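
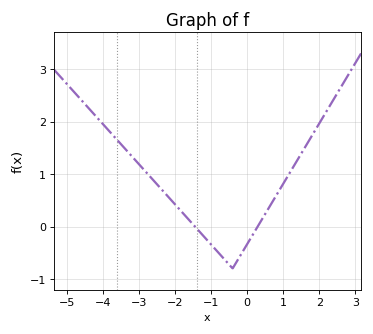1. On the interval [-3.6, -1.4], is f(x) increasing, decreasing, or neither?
decreasing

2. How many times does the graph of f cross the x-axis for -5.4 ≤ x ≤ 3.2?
2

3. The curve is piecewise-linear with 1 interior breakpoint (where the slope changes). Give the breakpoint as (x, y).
(-0.4, -0.8)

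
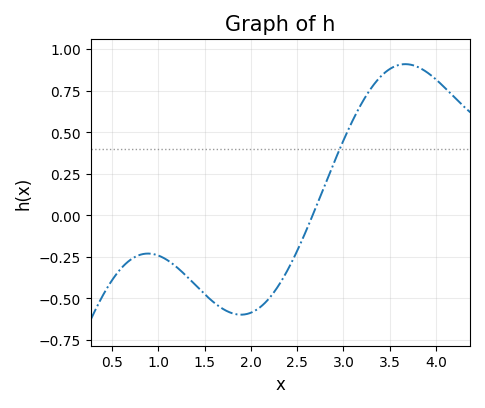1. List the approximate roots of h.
2.67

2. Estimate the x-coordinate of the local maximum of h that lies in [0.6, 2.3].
0.889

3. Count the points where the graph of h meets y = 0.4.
1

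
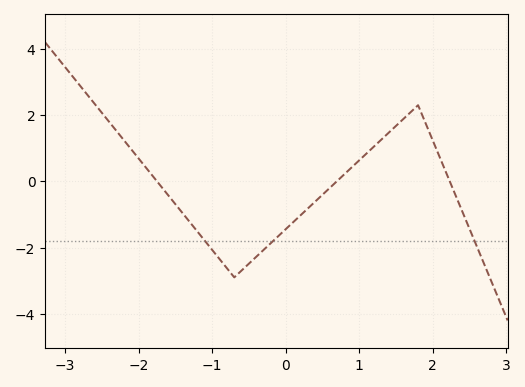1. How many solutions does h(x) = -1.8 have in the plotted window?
3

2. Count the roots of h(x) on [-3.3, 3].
3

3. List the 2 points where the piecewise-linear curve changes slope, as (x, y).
(-0.7, -2.9); (1.8, 2.3)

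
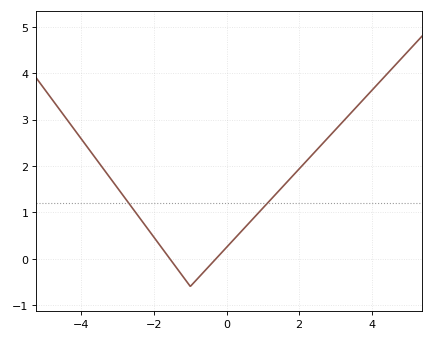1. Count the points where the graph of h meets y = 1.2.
2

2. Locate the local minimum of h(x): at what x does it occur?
-1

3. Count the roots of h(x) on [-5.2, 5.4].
2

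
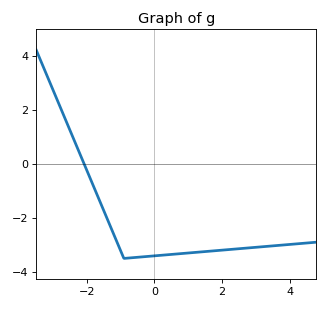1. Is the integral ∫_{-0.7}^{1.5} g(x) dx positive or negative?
negative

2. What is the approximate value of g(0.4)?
-3.4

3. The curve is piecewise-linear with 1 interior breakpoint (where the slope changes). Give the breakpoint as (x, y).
(-0.9, -3.5)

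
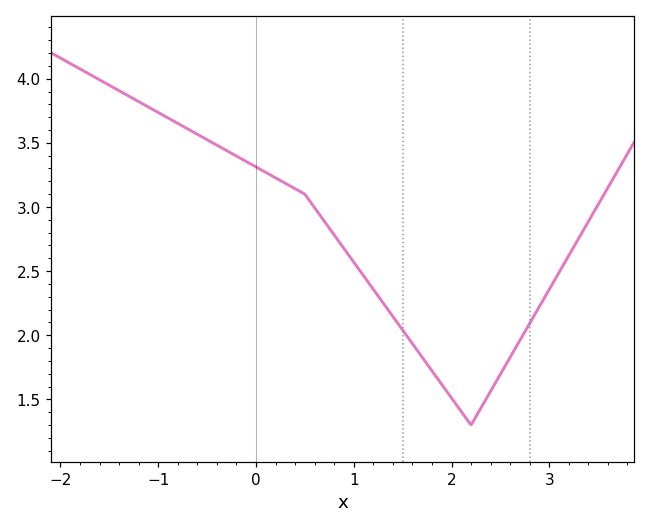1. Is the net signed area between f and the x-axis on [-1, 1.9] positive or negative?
positive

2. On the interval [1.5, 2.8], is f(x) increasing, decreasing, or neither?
neither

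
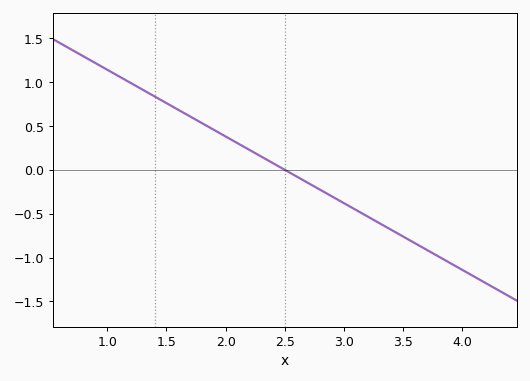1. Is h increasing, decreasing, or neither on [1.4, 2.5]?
decreasing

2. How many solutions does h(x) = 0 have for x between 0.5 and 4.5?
1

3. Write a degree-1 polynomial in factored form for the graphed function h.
y = -0.76(x - 2.5)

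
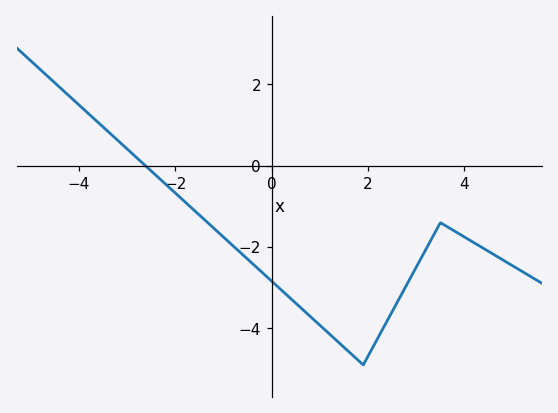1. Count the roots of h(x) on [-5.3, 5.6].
1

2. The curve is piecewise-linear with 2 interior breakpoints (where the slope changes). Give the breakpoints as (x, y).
(1.9, -4.9); (3.5, -1.4)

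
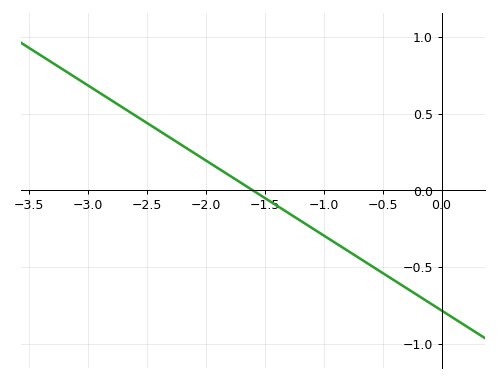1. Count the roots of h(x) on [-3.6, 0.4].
1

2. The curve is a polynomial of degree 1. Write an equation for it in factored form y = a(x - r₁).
y = -0.49(x + 1.6)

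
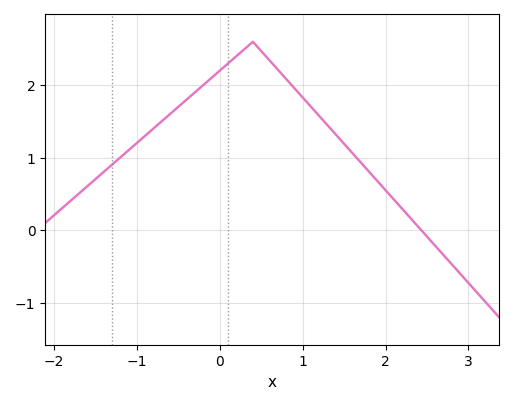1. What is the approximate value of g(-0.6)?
1.6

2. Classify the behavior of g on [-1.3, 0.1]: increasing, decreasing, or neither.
increasing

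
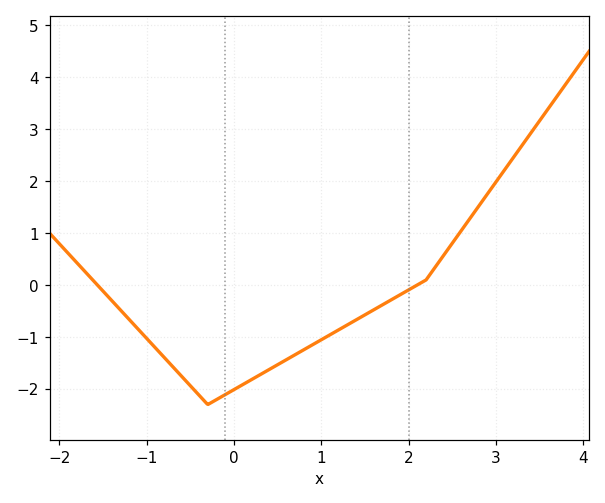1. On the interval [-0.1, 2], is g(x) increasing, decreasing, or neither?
increasing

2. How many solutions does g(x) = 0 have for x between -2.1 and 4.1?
2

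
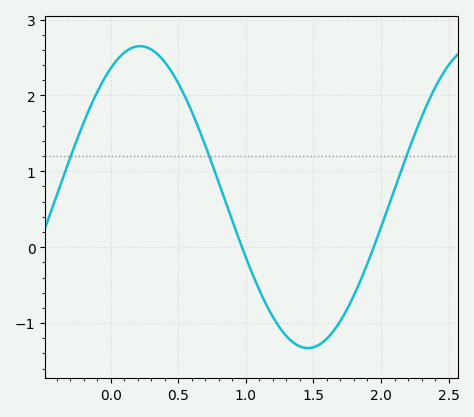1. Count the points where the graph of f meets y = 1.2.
3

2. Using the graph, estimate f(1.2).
-0.918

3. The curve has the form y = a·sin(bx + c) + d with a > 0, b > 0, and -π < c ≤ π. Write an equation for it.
y = 1.99sin(2.53x + 1.02) + 0.66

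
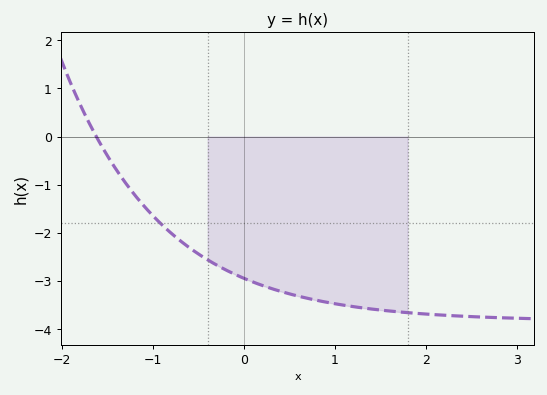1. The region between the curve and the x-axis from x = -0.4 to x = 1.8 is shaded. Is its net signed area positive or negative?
negative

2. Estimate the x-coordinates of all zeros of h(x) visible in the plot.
-1.62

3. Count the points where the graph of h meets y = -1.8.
1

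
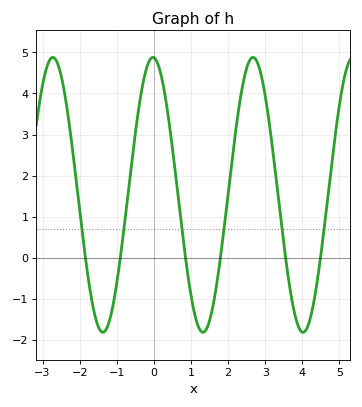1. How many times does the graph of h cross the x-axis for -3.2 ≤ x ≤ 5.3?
6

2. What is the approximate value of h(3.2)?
2.64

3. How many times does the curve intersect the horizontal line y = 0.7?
6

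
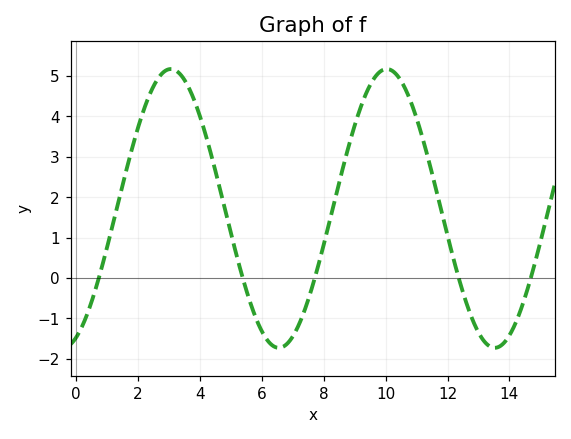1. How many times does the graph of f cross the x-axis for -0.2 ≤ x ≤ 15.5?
5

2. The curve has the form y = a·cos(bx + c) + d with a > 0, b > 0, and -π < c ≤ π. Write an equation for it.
y = 3.45cos(0.9x - 2.75) + 1.72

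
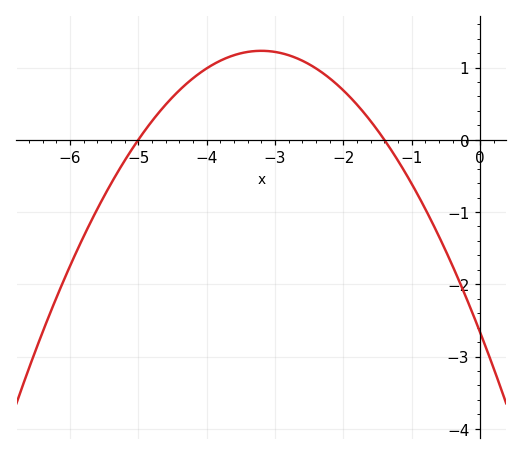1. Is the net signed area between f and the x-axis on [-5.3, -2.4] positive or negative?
positive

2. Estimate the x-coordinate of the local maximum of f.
-3.2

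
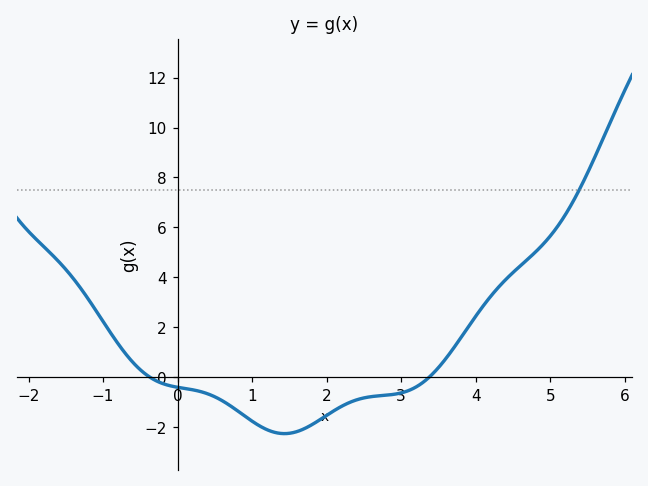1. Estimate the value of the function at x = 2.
-1.54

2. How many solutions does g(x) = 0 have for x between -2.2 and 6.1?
2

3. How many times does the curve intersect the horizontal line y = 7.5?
1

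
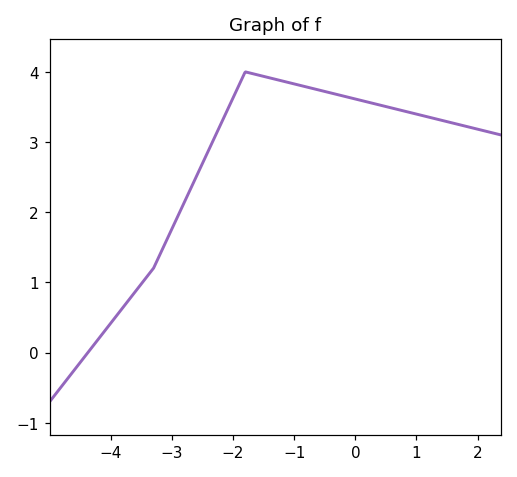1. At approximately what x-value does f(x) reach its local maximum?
-1.8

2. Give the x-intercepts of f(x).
-4.37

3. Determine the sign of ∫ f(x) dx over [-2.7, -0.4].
positive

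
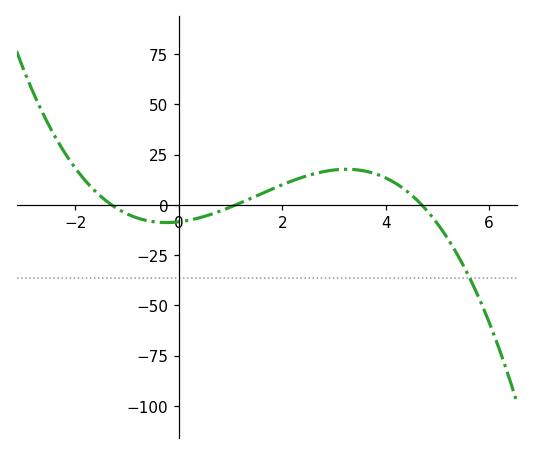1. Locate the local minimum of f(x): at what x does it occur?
-0.2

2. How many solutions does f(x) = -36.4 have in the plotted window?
1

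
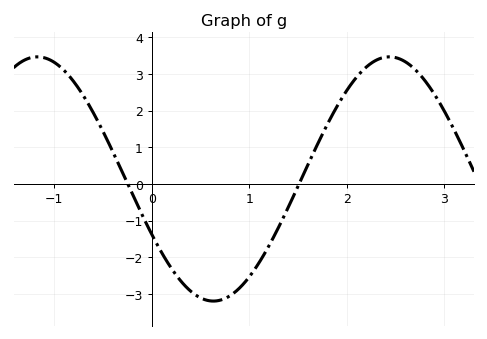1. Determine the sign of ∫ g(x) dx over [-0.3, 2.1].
negative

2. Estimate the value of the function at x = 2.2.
3.2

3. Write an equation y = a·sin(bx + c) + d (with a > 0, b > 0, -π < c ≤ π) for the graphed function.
y = 3.33sin(1.7x - 2.7) + 0.14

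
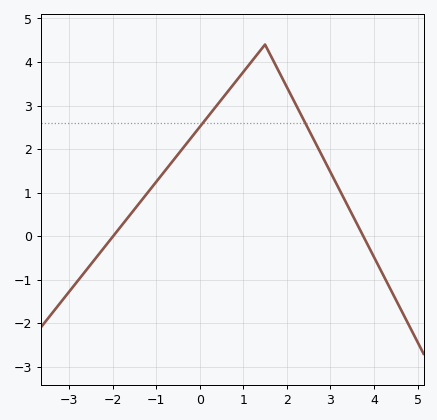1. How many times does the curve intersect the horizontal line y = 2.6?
2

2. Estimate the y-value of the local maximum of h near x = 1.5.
4.4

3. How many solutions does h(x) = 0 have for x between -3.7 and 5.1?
2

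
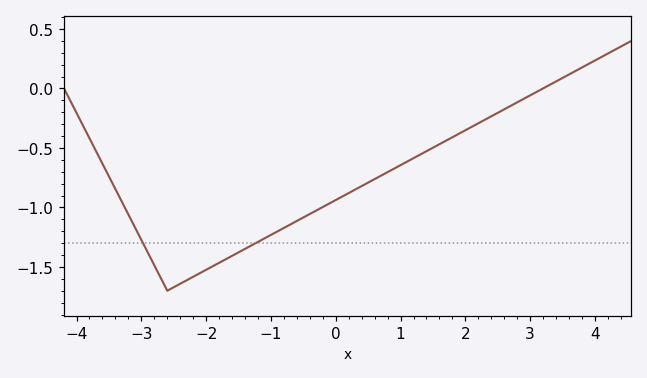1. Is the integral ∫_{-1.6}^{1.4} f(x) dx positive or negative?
negative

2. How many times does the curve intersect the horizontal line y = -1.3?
2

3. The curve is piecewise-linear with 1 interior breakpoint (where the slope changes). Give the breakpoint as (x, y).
(-2.6, -1.7)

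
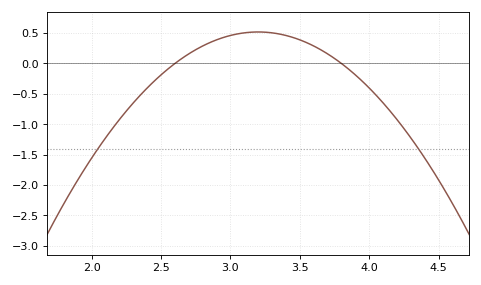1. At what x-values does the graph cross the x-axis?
2.6, 3.8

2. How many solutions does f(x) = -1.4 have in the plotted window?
2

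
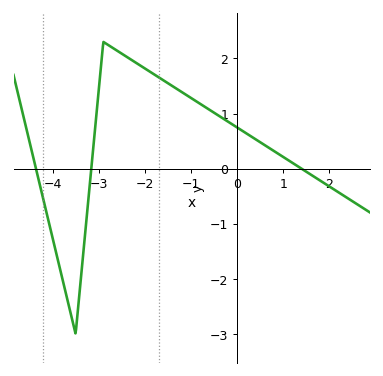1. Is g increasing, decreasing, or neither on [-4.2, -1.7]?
neither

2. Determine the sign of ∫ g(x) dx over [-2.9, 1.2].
positive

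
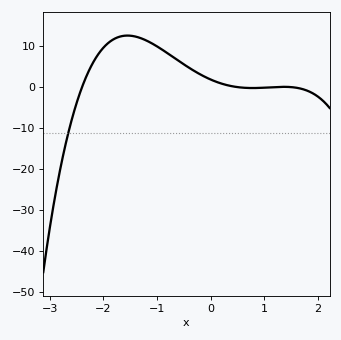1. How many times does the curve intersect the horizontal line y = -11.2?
1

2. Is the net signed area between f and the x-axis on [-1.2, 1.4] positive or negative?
positive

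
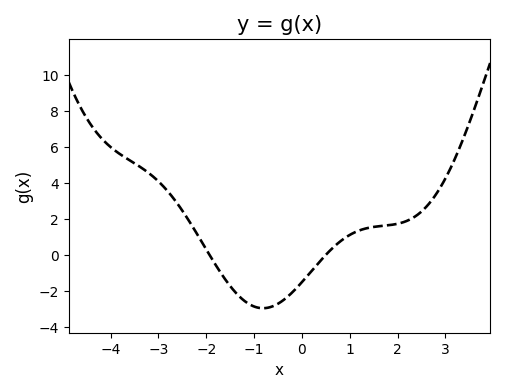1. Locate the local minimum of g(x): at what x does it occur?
-0.8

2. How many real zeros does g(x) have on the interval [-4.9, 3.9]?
2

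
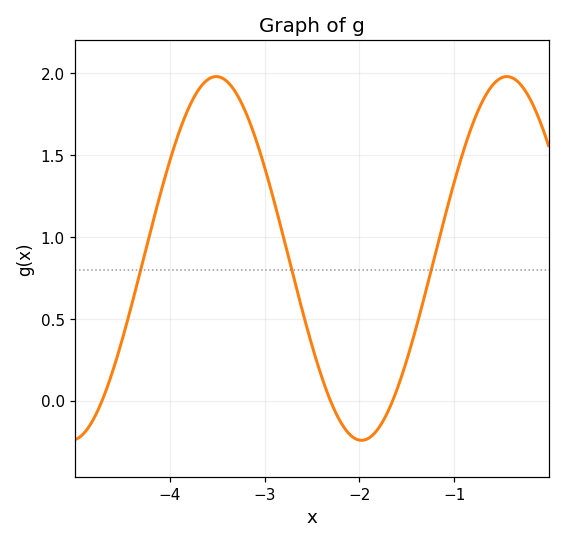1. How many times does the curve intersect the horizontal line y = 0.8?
3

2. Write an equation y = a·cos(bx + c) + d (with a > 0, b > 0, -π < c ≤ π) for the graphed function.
y = 1.11cos(2x + 0.91) + 0.87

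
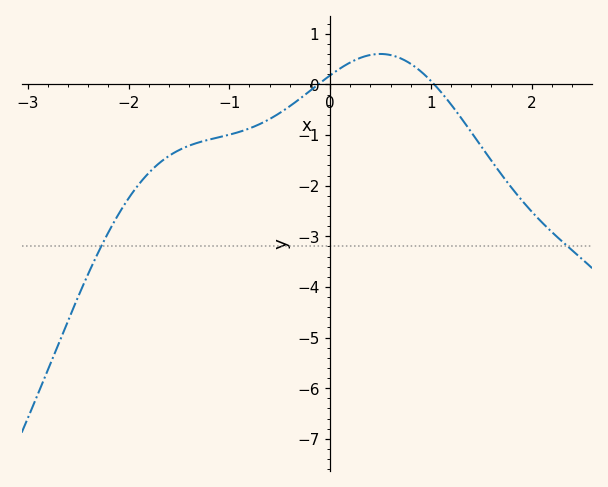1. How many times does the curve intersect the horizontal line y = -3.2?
2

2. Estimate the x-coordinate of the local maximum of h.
0.497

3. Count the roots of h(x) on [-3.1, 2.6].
2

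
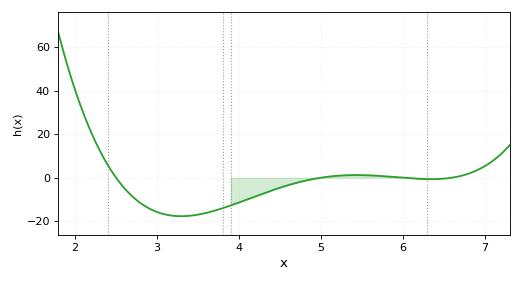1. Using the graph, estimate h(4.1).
-10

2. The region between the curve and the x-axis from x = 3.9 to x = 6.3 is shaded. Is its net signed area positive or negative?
negative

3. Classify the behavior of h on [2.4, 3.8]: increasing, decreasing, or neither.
neither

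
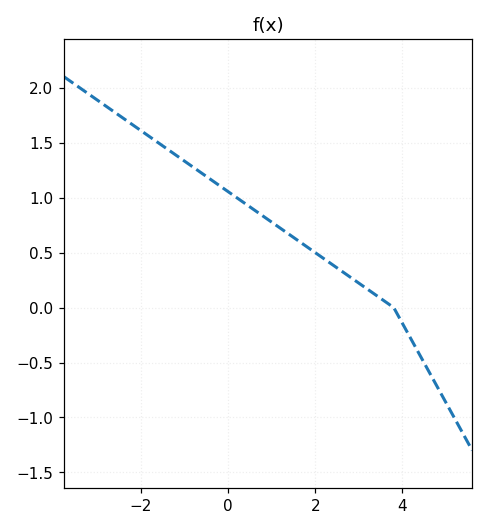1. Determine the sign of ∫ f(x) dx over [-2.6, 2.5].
positive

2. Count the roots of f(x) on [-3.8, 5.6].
1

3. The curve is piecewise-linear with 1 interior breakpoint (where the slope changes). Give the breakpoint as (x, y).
(3.8, 0)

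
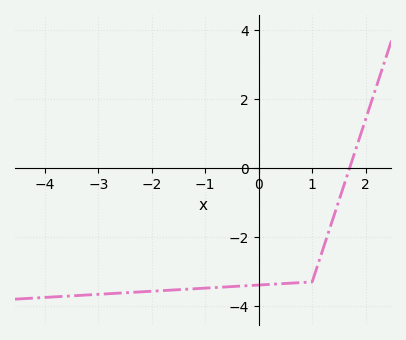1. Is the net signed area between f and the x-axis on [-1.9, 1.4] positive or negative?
negative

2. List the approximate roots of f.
1.7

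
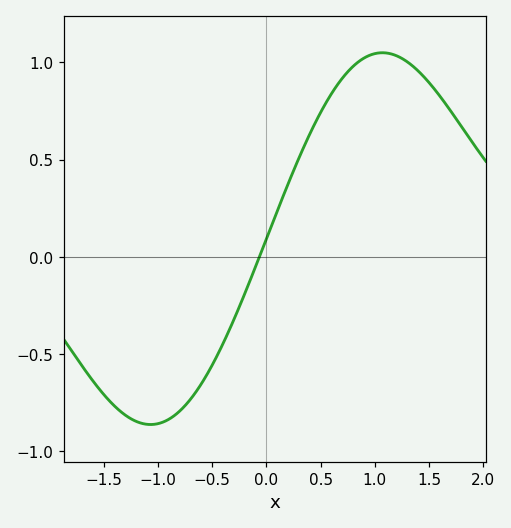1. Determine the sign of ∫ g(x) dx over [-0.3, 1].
positive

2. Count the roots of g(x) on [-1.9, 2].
1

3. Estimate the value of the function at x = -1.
-0.85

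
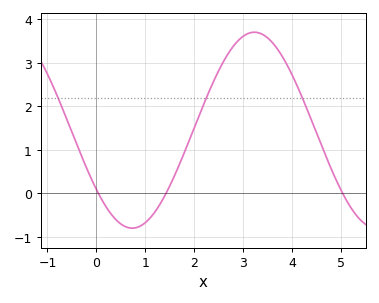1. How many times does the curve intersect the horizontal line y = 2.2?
3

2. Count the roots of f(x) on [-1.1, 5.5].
3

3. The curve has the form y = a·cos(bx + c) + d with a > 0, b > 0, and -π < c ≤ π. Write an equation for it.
y = 2.25cos(1.26x + 2.22) + 1.45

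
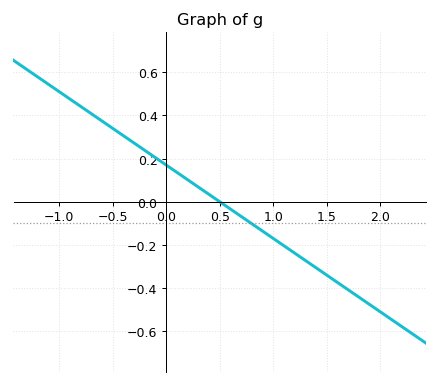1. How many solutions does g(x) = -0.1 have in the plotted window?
1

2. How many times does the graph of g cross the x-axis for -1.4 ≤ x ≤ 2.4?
1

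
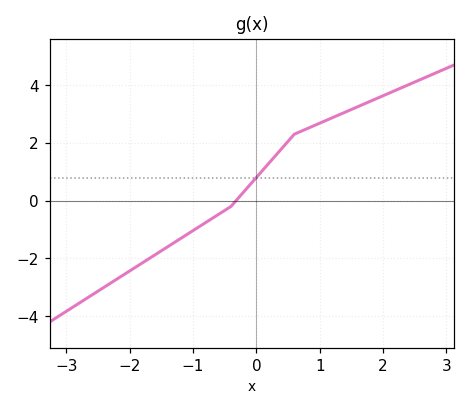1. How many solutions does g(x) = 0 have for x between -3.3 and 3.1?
1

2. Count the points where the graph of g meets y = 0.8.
1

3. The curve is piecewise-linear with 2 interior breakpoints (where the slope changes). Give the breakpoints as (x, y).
(-0.4, -0.2); (0.6, 2.3)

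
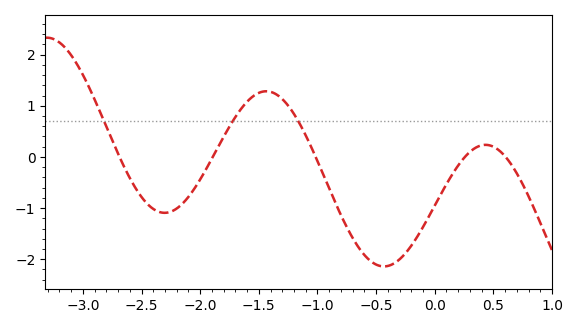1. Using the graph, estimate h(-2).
-0.441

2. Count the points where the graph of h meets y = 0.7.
3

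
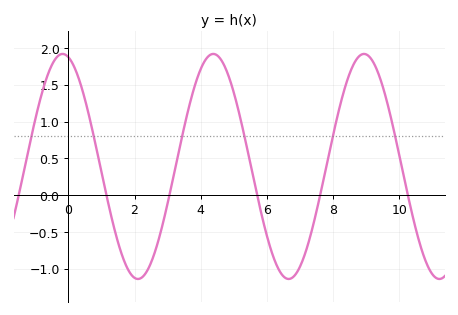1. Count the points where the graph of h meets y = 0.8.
6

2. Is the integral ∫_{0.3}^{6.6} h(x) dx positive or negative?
positive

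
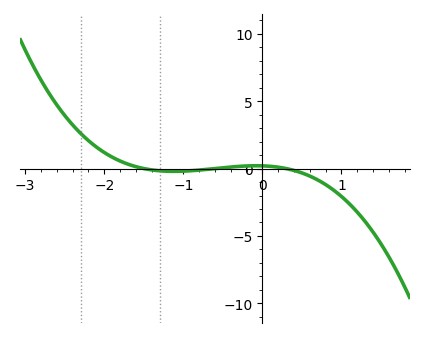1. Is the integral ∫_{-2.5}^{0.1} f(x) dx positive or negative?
positive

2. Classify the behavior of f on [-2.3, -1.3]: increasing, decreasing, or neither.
decreasing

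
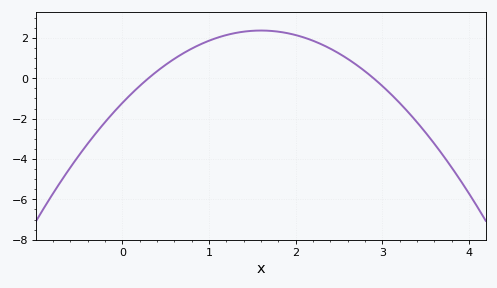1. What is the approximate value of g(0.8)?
1.47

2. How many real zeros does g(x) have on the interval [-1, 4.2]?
2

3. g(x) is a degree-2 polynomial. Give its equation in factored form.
y = -1.4(x - 0.3)(x - 2.9)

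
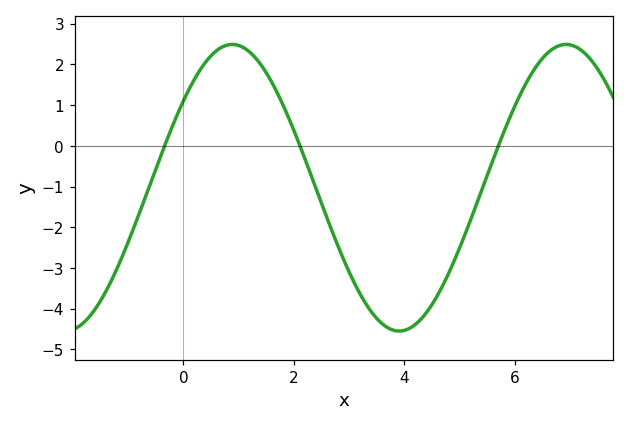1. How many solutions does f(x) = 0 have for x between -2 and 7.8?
3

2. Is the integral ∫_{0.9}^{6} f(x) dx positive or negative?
negative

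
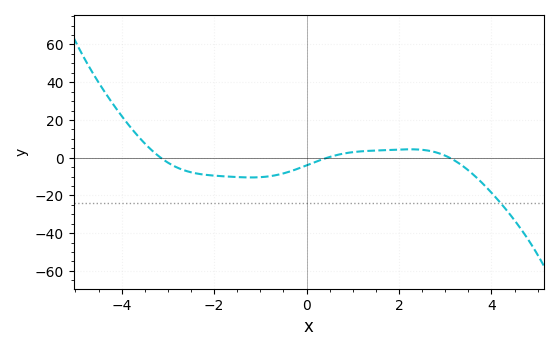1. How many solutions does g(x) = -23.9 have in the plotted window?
1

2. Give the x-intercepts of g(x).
-3.2, 0.4, 3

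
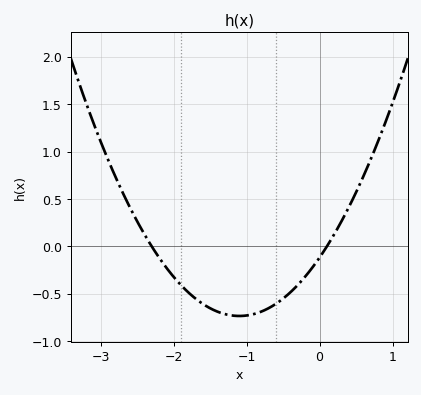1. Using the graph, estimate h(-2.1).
-0.2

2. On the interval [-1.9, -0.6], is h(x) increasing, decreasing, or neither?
neither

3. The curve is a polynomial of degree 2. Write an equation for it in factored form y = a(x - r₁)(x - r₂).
y = 0.51(x + 2.3)(x - 0.1)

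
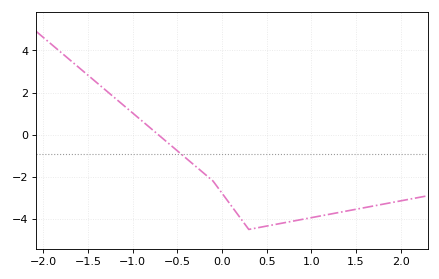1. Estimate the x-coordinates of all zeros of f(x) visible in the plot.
-0.7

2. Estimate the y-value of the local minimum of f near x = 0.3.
-4.4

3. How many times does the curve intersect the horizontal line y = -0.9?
1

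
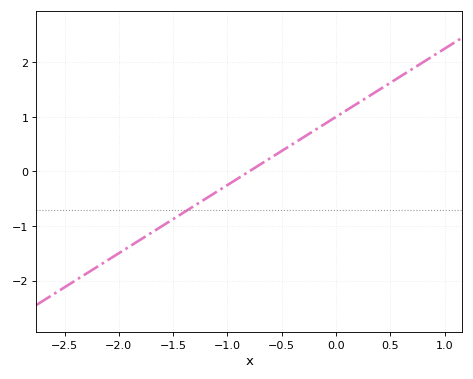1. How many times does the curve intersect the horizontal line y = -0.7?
1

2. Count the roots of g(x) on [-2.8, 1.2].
1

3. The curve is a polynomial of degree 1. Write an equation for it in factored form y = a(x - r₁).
y = 1.25(x + 0.8)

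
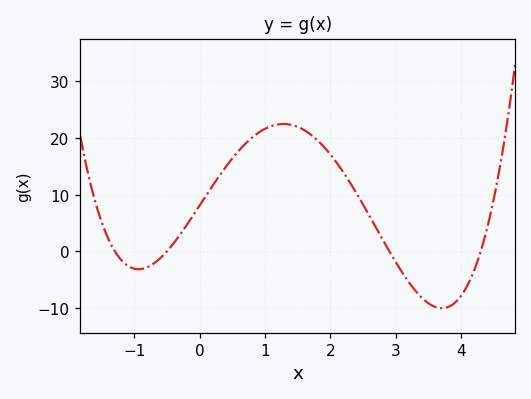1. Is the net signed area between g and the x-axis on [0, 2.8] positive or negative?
positive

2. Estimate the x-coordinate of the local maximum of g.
1.3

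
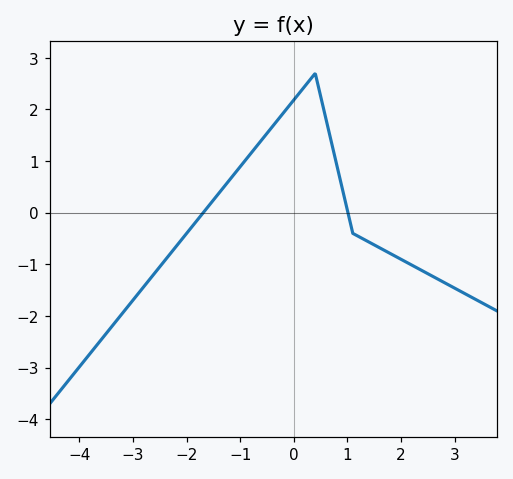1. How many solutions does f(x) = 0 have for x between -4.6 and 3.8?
2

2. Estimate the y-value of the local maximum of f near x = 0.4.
2.7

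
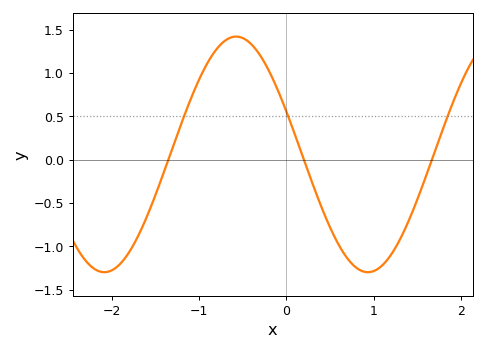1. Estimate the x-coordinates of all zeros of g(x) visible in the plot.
-1.4, 0.2, 1.7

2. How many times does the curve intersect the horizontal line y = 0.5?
3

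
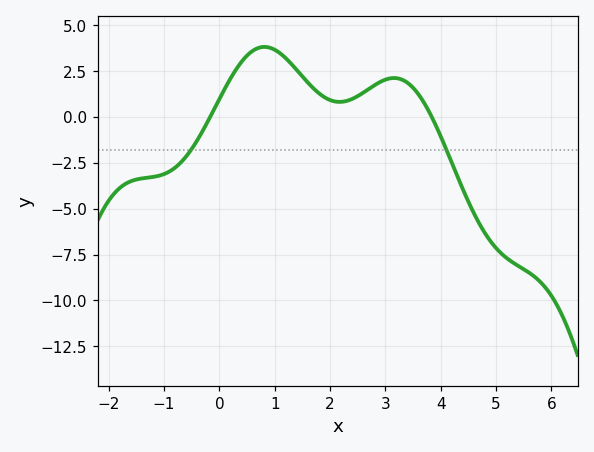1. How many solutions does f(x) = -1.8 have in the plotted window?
2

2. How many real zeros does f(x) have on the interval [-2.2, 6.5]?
2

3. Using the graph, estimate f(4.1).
-1.77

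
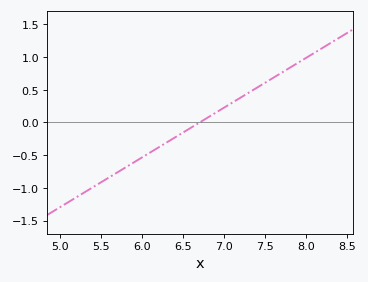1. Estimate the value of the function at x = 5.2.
-1.15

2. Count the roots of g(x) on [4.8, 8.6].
1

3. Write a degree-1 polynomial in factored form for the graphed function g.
y = 0.76(x - 6.7)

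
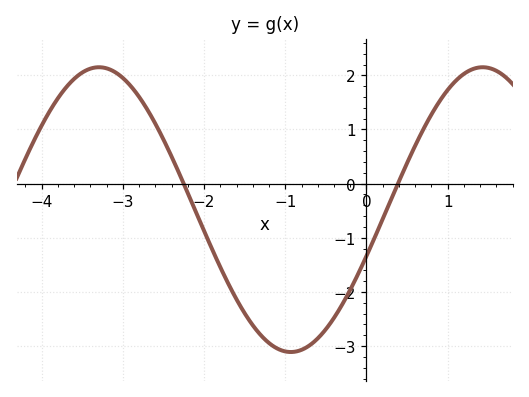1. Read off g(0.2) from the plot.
-0.652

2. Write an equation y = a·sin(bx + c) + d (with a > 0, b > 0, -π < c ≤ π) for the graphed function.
y = 2.63sin(1.33x - 0.332) - 0.48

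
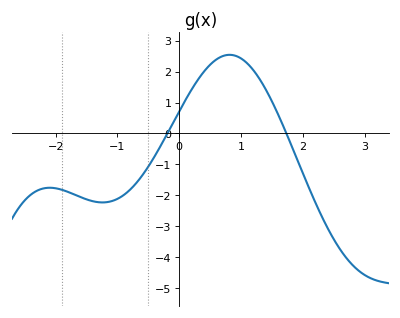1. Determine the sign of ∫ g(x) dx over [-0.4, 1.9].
positive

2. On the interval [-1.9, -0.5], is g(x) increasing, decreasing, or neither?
neither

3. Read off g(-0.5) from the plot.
-1.07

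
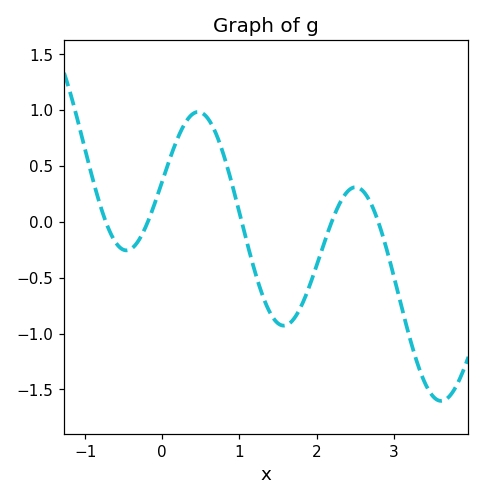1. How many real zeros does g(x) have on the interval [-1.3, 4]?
5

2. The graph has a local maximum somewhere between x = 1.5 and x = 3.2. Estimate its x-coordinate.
2.5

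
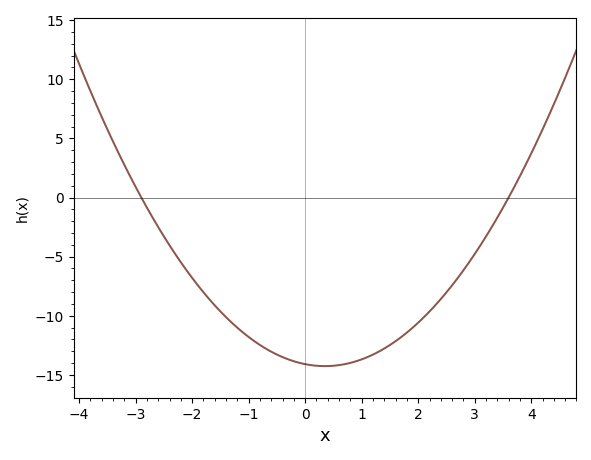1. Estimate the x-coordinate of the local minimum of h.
0.35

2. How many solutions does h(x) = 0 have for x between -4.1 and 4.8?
2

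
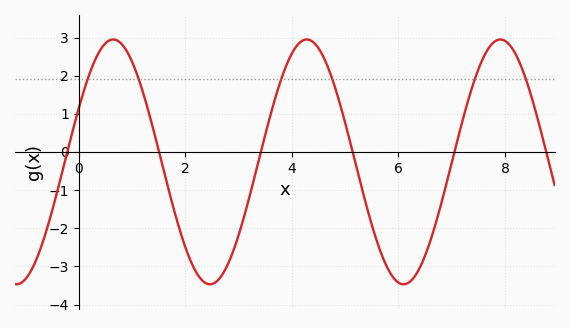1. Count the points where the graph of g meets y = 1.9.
6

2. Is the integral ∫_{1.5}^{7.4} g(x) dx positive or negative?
negative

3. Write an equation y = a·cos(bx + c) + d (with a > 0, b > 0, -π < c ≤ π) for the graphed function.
y = 3.21cos(1.73x - 1.12) - 0.26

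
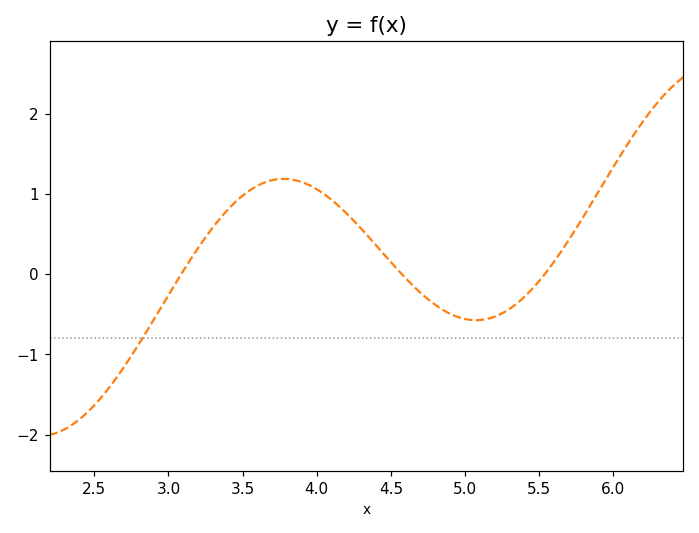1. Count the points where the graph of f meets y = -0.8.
1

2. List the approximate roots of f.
3.1, 4.6, 5.5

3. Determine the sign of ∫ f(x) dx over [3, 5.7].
positive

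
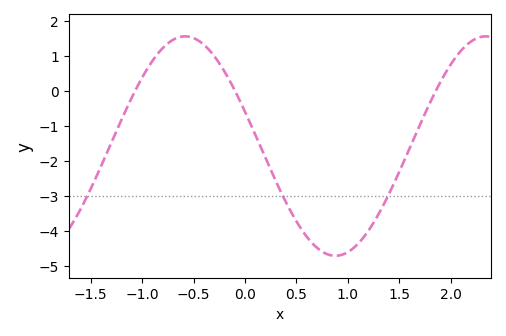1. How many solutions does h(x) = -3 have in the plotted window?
3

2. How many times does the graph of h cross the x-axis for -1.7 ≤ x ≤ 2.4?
3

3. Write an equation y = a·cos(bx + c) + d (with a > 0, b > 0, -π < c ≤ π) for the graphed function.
y = 3.13cos(2.1x + 1.3) - 1.57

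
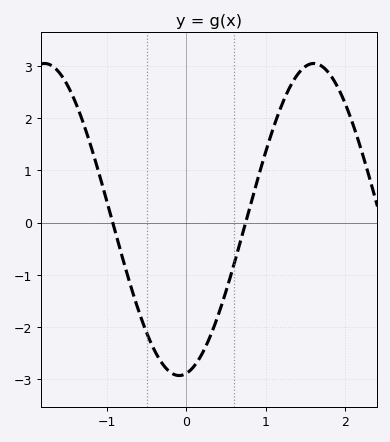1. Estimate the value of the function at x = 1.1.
1.83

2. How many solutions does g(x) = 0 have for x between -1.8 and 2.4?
2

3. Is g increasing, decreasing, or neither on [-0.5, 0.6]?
neither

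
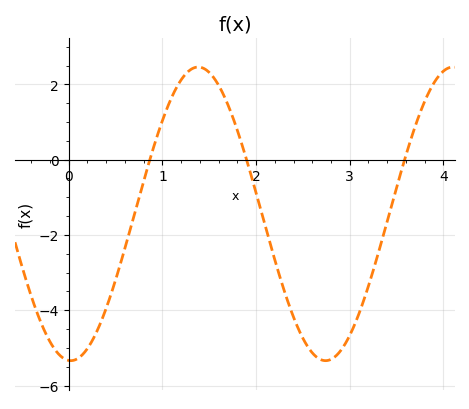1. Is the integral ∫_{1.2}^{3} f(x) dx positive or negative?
negative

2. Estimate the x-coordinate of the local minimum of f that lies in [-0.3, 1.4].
0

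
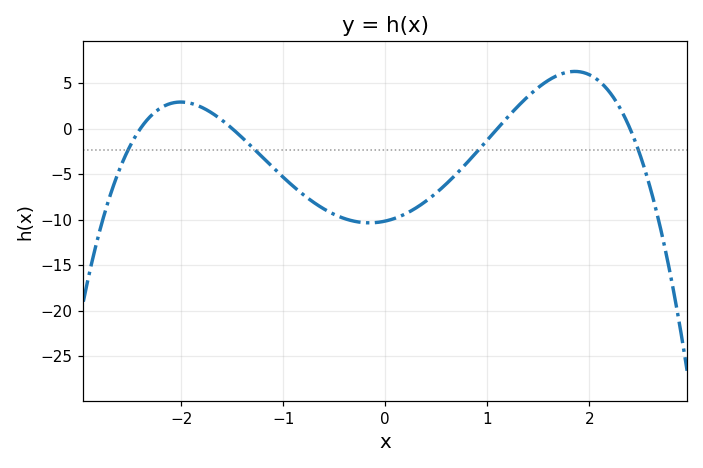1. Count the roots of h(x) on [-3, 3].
4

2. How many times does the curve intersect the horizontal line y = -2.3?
4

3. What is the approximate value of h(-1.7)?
1.5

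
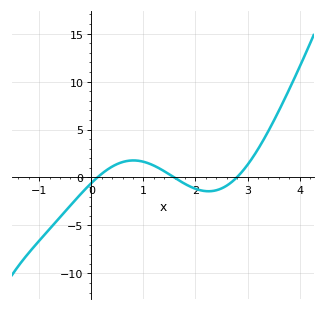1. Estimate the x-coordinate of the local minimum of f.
2.25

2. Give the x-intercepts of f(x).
0.117, 1.59, 2.79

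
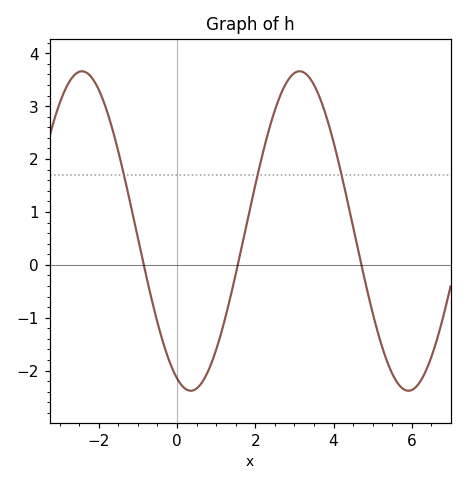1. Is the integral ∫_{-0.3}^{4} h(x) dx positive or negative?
positive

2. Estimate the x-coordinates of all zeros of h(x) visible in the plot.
-0.848, 1.55, 4.71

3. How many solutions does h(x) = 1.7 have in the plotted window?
3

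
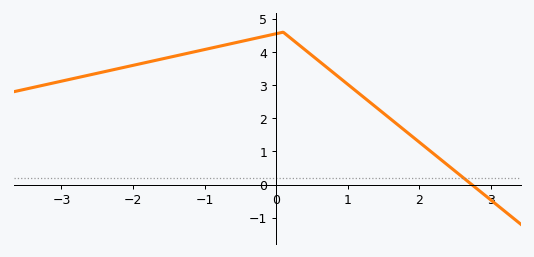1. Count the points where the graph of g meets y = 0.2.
1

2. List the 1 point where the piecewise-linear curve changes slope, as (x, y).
(0.1, 4.6)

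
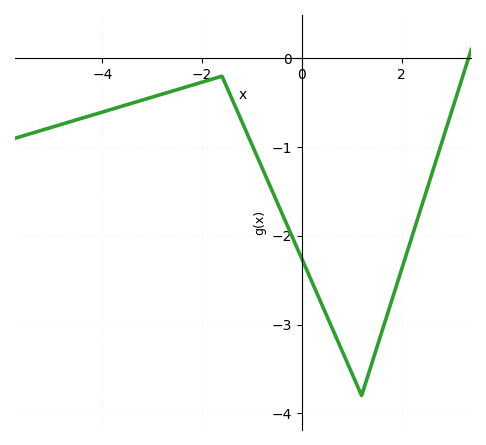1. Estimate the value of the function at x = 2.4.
-1.67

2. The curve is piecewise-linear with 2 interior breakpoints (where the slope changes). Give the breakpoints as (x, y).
(-1.6, -0.2); (1.2, -3.8)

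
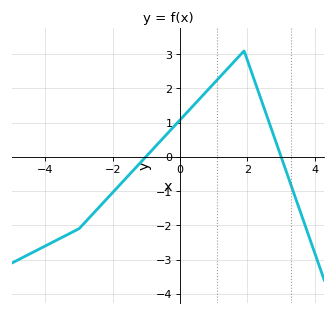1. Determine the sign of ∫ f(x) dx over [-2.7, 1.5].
positive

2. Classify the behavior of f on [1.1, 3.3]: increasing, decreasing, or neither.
neither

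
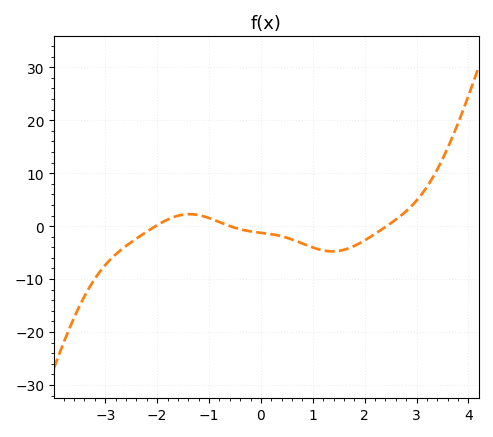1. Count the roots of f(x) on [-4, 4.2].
3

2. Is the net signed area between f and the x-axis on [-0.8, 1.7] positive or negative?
negative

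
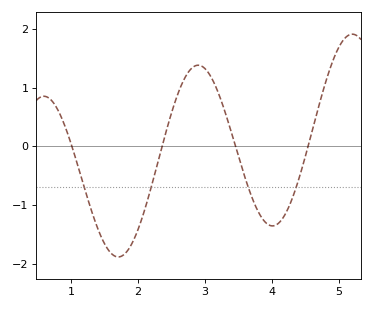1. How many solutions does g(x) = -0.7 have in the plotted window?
4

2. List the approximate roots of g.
1, 2.4, 3.5, 4.5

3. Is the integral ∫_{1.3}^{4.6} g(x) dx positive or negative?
negative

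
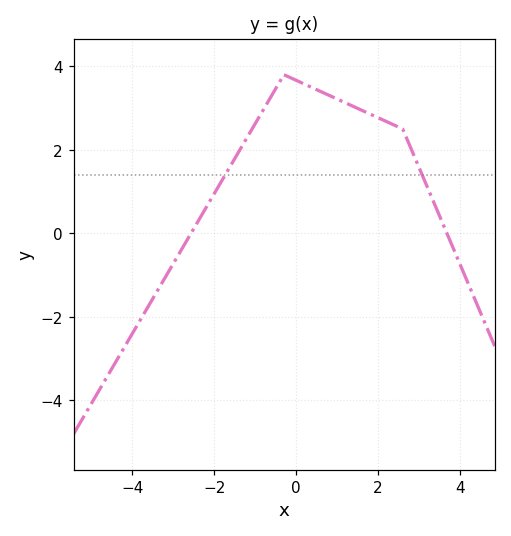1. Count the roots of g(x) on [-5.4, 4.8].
2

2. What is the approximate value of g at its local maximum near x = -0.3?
3.8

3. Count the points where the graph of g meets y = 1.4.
2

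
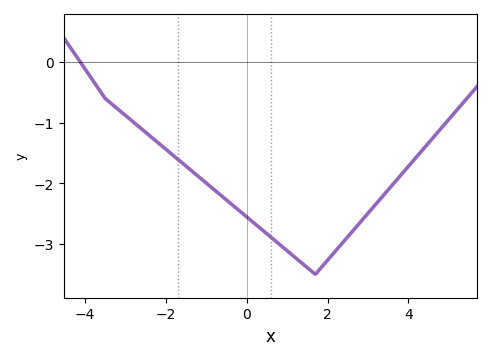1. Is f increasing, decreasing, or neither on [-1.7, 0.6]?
decreasing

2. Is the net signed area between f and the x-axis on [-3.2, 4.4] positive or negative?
negative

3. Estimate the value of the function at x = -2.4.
-1.2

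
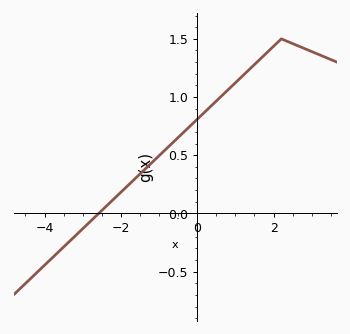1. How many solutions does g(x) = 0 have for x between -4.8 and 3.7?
1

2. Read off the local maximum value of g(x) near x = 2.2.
1.5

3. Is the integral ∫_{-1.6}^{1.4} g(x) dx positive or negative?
positive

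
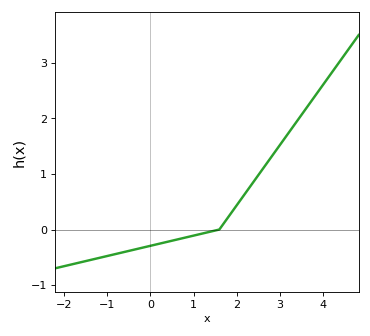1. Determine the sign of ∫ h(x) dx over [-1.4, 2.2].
negative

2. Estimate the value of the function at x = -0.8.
-0.439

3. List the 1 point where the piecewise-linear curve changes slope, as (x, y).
(1.6, 0)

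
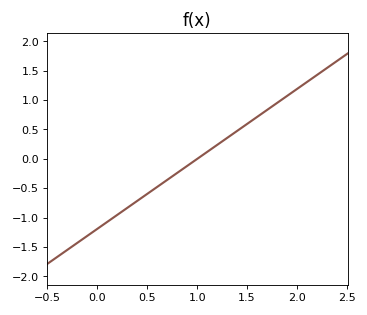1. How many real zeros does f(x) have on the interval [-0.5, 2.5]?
1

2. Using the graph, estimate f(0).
-1.19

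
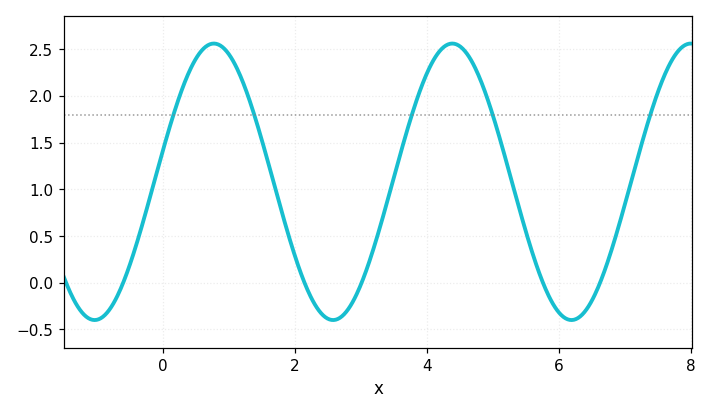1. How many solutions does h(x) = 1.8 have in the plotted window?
5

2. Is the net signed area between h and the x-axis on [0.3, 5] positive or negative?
positive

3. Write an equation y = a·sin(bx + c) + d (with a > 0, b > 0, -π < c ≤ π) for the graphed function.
y = 1.48sin(1.74x + 0.23) + 1.08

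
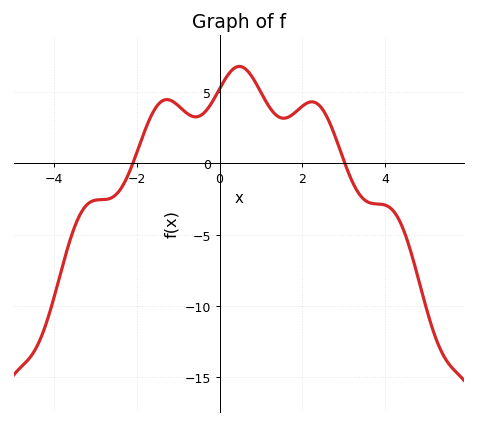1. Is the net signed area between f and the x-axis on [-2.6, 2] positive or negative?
positive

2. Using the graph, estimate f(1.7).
3.5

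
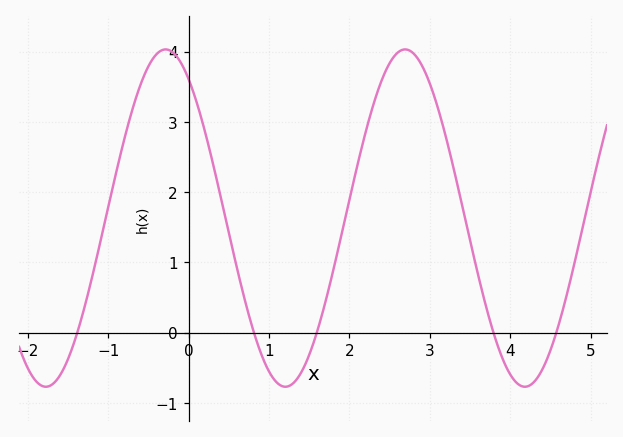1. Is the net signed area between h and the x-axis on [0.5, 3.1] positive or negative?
positive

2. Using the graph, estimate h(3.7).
0.366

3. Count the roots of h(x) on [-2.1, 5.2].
5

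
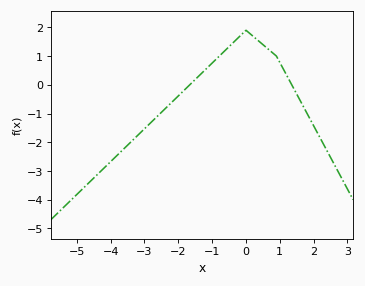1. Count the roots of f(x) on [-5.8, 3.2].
2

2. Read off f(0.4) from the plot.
1.5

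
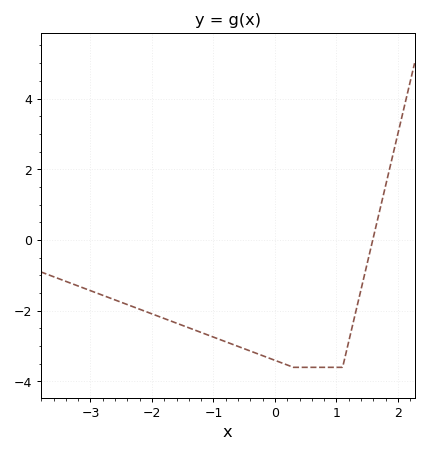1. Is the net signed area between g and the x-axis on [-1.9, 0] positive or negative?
negative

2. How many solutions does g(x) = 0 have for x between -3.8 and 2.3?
1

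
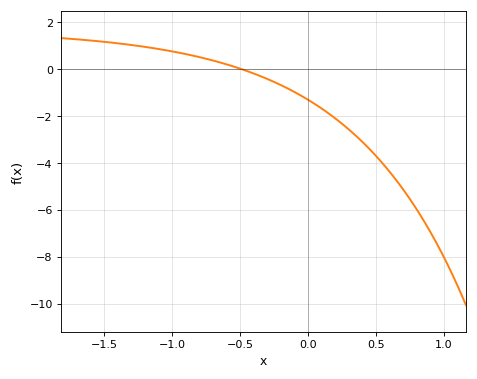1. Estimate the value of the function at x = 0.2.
-2.1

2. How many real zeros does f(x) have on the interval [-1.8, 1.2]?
1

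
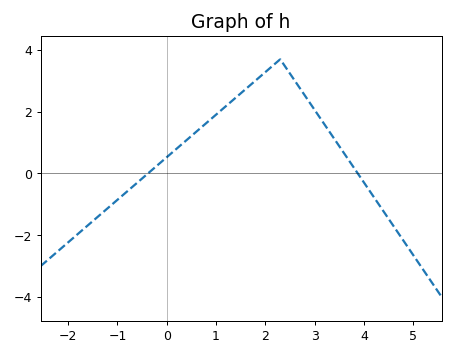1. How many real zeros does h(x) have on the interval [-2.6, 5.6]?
2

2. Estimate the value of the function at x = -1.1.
-1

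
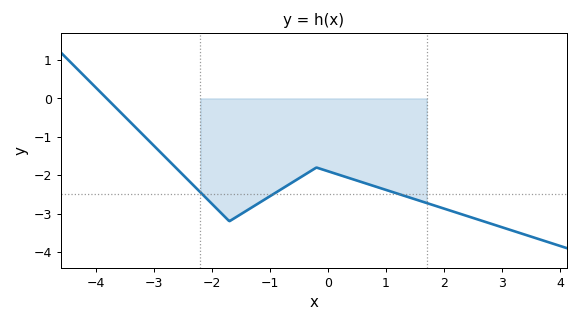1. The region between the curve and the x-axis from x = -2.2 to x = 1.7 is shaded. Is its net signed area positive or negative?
negative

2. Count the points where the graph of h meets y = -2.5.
3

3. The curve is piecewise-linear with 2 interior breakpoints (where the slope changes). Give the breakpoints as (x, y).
(-1.7, -3.2); (-0.2, -1.8)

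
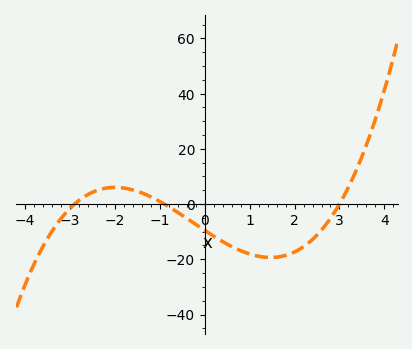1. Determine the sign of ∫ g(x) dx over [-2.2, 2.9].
negative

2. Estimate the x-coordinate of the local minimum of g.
1.4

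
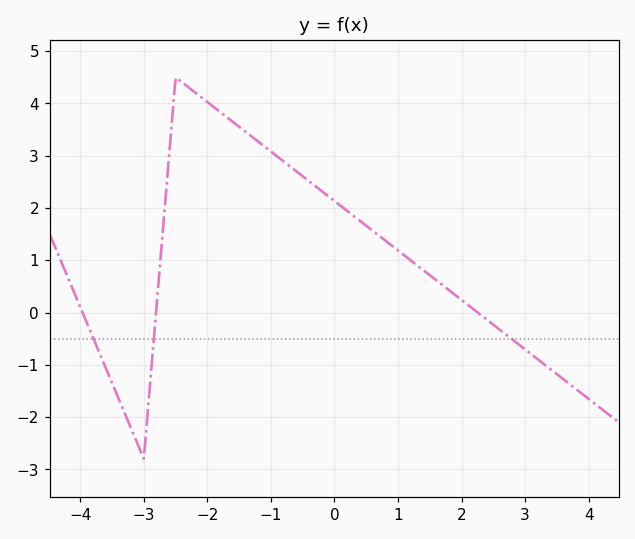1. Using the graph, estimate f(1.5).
0.715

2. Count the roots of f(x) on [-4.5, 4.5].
3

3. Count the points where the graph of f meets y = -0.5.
3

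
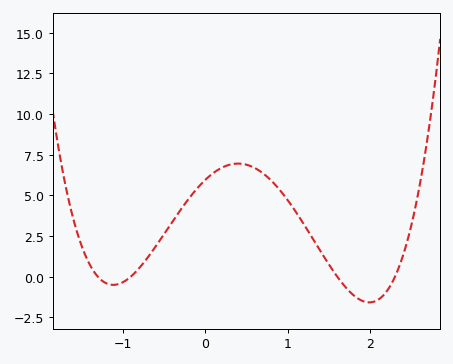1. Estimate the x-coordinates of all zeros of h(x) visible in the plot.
-1.3, -0.9, 1.6, 2.3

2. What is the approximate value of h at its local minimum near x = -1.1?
-0.509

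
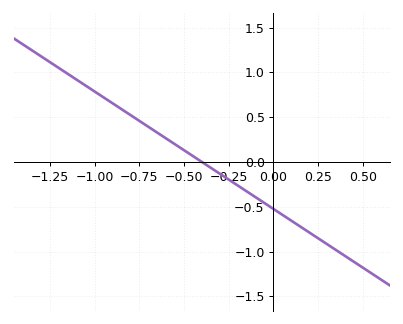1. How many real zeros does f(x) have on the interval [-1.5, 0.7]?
1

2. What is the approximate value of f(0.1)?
-0.65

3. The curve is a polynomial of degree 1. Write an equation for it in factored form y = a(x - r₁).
y = -1.31(x + 0.4)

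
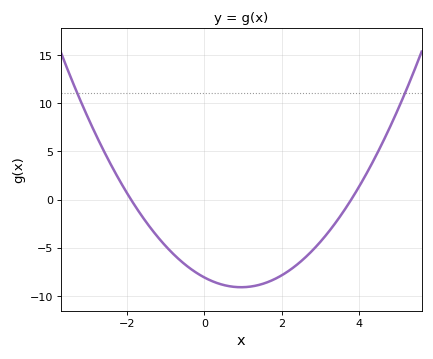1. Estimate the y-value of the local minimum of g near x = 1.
-9.1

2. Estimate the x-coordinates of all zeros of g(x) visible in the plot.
-1.9, 3.8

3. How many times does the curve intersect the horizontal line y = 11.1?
2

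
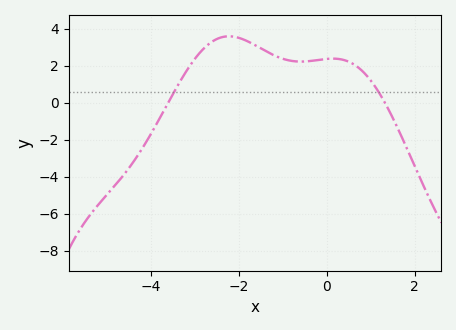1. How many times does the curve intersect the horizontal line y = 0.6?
2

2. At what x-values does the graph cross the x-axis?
-3.6, 1.4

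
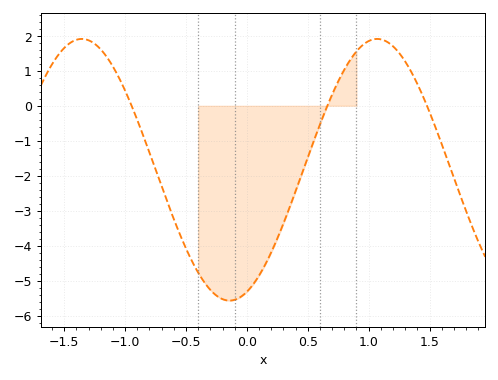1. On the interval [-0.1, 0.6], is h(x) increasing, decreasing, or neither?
increasing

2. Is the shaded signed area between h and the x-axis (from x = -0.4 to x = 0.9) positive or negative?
negative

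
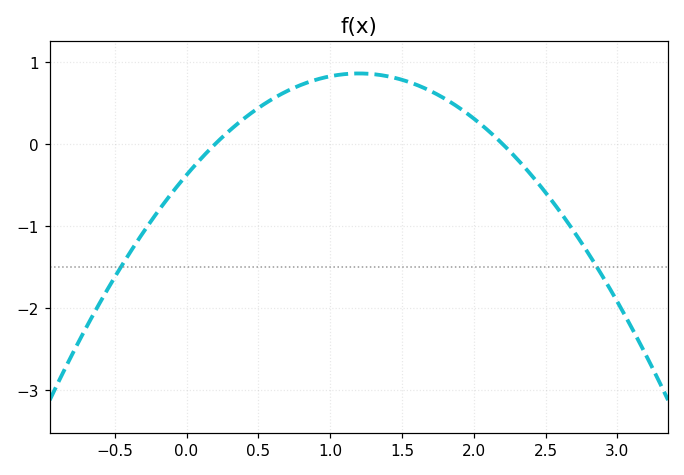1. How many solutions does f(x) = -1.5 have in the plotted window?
2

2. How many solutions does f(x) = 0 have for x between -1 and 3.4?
2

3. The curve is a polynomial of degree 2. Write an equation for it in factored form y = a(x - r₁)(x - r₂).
y = -0.86(x - 0.2)(x - 2.2)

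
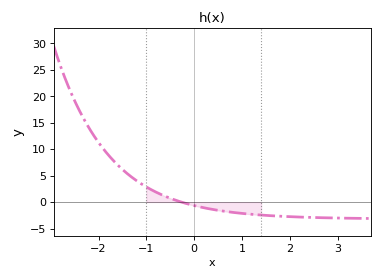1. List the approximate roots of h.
-0.3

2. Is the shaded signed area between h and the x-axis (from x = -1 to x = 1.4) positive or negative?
negative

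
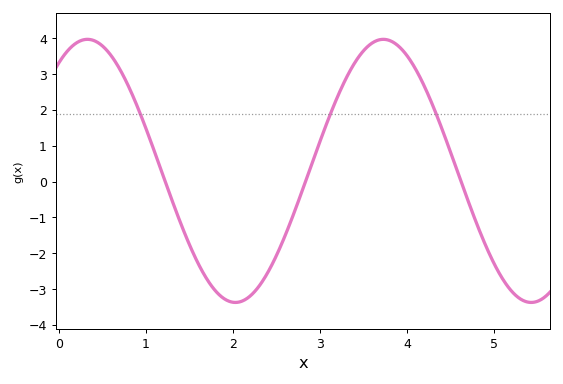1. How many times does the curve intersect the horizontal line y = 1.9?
3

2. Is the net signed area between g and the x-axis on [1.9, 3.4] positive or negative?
negative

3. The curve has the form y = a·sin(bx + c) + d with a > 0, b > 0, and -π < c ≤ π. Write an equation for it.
y = 3.67sin(1.9x + 0.96) + 0.3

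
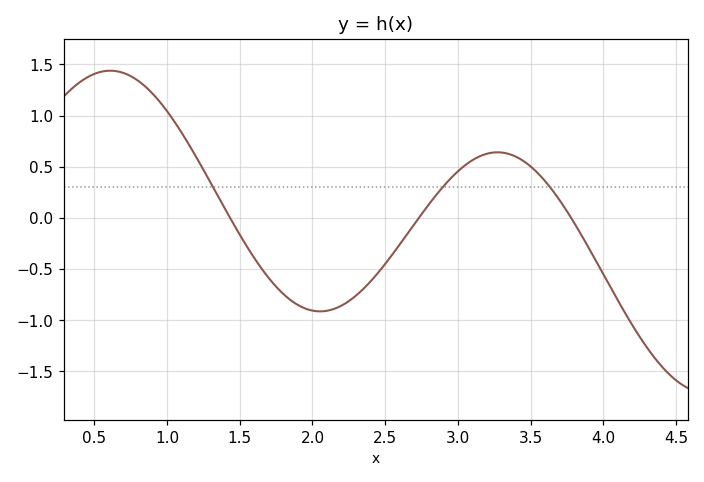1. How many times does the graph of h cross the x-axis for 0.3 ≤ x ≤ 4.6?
3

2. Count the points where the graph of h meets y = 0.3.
3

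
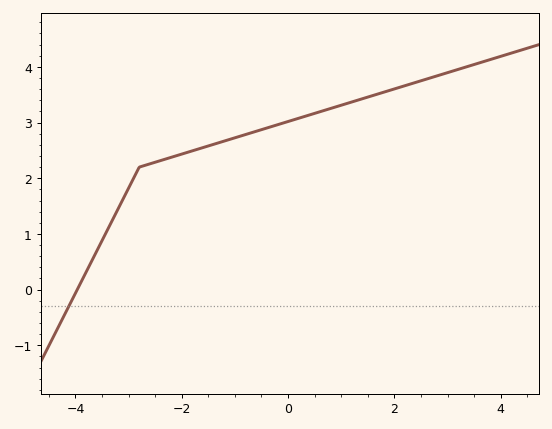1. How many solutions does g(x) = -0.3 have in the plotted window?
1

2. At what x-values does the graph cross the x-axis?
-3.97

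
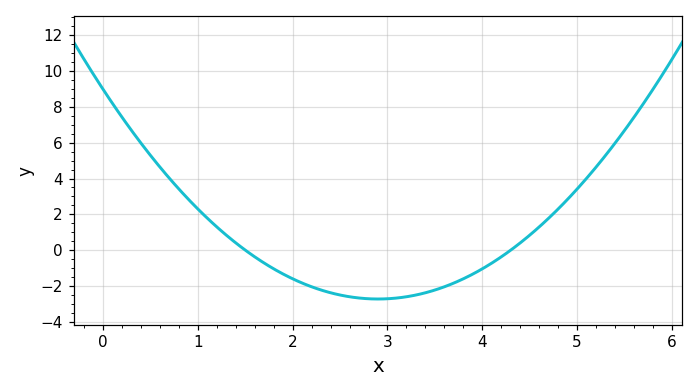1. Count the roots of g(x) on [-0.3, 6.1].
2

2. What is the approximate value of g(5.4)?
5.96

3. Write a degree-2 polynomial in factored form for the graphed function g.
y = 1.39(x - 1.5)(x - 4.3)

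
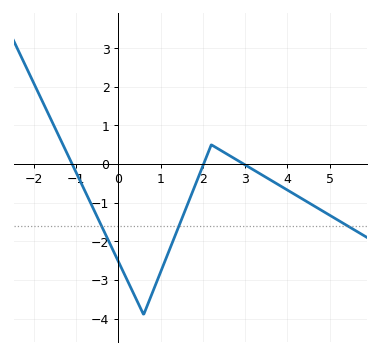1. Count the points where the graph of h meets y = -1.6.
3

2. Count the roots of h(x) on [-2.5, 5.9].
3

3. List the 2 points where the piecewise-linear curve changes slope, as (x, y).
(0.6, -3.9); (2.2, 0.5)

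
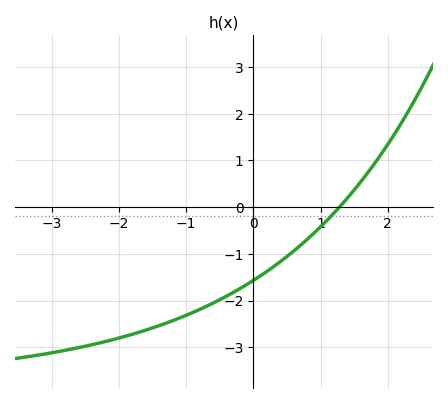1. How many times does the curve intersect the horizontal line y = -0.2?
1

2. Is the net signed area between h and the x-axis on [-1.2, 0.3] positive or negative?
negative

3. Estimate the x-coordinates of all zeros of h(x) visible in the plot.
1.28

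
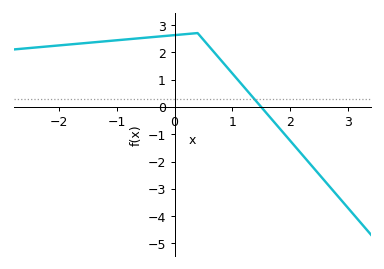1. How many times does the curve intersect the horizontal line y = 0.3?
1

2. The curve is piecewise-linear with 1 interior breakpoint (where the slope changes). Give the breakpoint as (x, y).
(0.4, 2.7)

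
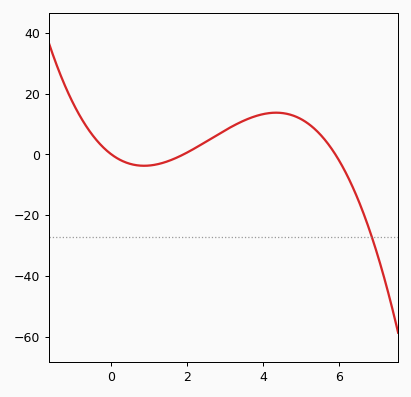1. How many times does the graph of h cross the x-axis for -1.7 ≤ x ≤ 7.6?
3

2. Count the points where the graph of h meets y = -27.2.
1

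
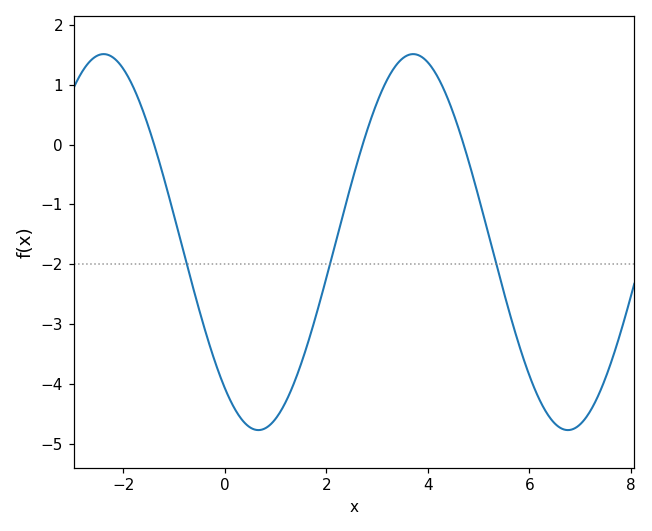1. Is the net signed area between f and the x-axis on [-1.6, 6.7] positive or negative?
negative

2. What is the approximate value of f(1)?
-4.58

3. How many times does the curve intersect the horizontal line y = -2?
3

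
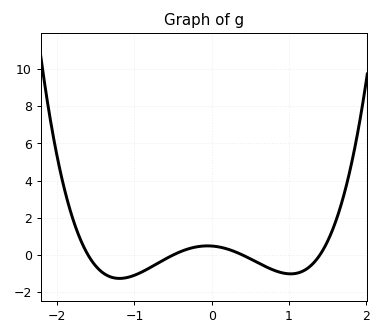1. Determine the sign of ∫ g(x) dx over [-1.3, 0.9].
negative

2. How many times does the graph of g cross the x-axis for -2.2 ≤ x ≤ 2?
4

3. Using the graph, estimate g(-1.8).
1.98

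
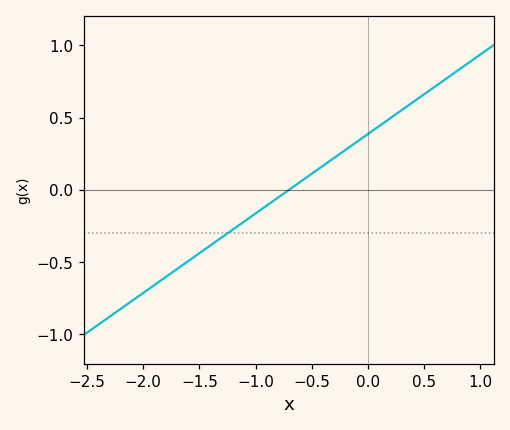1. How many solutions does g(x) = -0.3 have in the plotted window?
1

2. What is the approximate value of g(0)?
0.4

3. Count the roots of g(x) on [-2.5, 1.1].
1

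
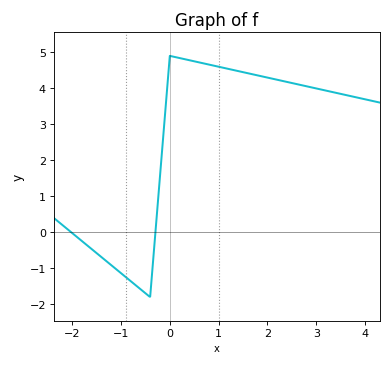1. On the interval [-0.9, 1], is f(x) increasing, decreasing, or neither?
neither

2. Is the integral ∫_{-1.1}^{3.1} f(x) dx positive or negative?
positive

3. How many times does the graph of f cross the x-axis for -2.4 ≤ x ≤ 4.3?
2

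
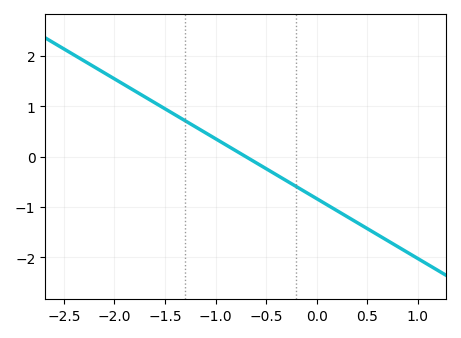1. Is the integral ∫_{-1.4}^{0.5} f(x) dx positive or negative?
negative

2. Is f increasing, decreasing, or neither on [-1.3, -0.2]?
decreasing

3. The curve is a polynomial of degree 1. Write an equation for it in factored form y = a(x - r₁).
y = -1.19(x + 0.7)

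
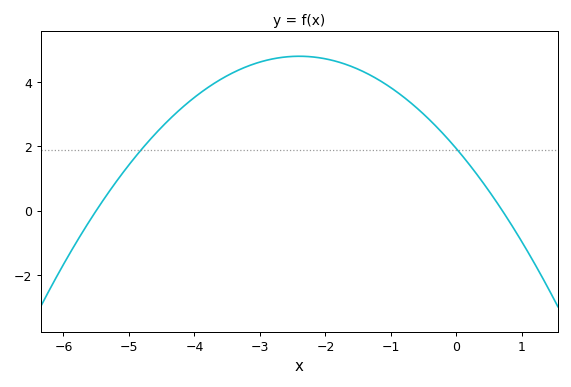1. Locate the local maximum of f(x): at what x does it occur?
-2.4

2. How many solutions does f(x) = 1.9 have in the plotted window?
2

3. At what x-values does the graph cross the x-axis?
-5.6, 0.8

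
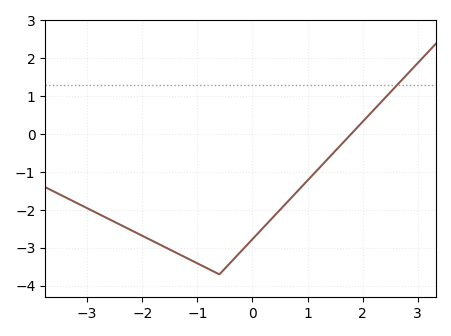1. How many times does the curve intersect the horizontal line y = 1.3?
1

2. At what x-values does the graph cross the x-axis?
1.79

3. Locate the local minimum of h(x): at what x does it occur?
-0.602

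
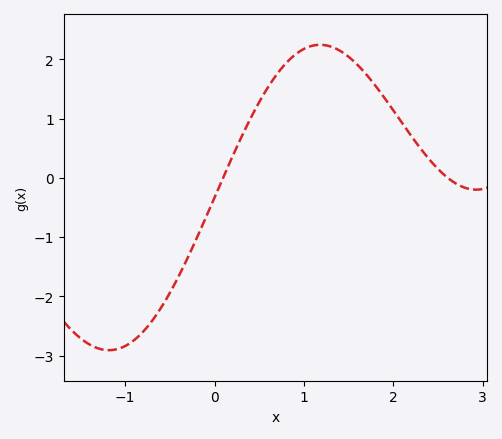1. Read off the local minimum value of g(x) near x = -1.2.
-2.91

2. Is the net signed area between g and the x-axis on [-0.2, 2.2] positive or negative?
positive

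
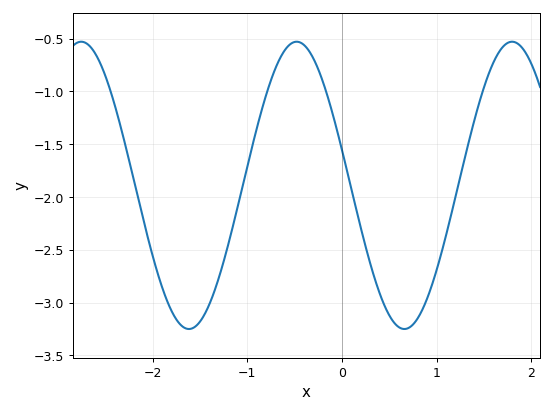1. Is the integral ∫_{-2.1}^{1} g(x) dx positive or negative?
negative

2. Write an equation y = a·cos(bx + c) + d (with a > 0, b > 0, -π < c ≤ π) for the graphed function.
y = 1.36cos(2.8x + 1.3) - 1.89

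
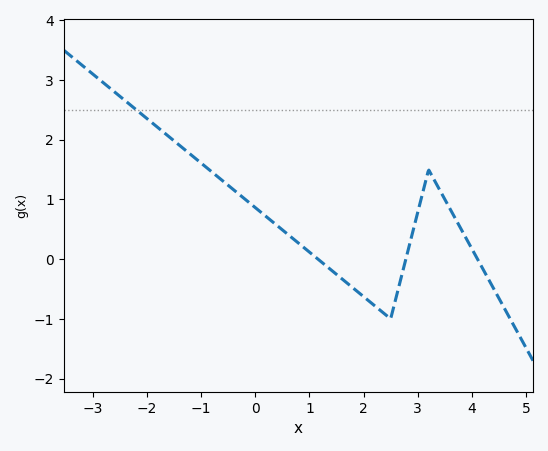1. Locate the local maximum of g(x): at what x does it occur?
3.2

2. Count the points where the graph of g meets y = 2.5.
1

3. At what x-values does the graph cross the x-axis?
1.16, 2.78, 4.1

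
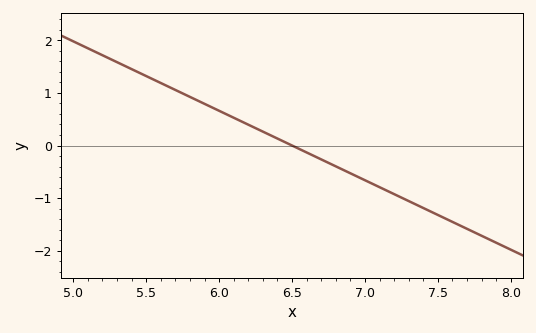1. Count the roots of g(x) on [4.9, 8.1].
1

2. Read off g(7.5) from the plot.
-1.3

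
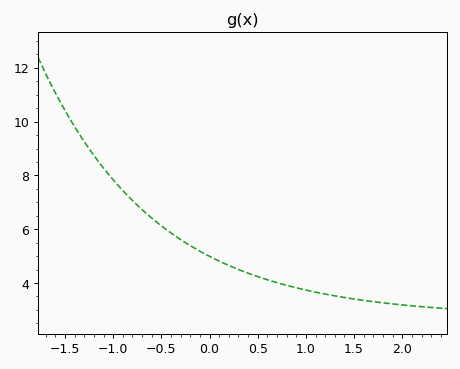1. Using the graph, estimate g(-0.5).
6.2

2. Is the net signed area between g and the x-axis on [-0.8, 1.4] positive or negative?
positive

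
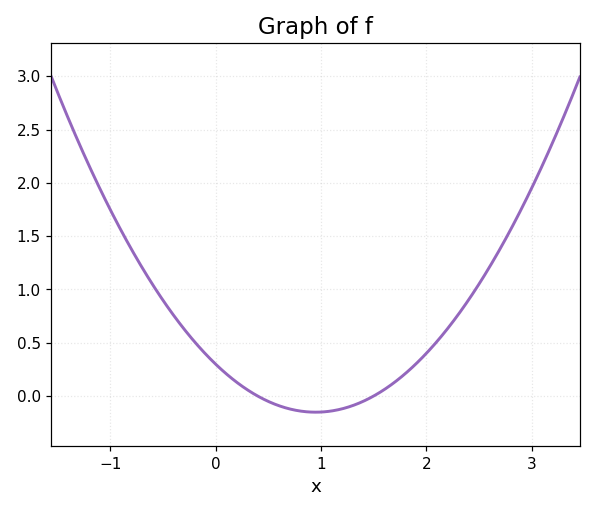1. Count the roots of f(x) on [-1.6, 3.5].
2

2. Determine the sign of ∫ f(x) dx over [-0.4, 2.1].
positive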